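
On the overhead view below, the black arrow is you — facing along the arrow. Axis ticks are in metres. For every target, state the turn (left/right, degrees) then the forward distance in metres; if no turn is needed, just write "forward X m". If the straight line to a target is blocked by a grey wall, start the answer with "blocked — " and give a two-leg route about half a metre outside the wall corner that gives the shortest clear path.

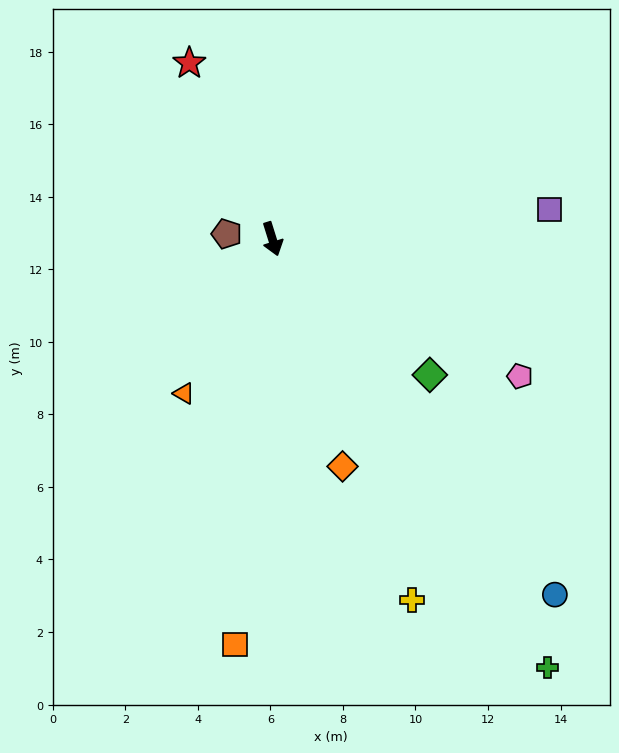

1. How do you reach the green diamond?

turn left 32°, forward 5.7 m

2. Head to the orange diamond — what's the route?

forward 6.6 m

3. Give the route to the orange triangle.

turn right 47°, forward 4.9 m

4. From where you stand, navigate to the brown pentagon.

turn right 114°, forward 1.3 m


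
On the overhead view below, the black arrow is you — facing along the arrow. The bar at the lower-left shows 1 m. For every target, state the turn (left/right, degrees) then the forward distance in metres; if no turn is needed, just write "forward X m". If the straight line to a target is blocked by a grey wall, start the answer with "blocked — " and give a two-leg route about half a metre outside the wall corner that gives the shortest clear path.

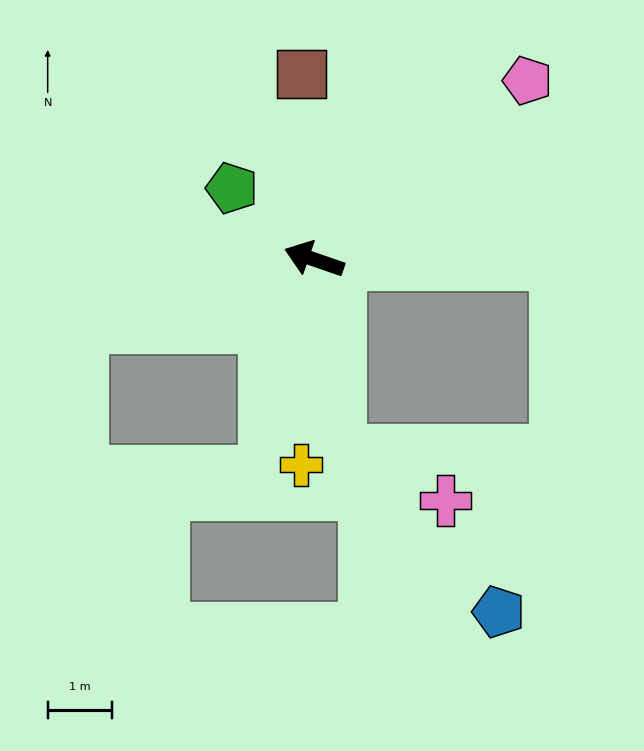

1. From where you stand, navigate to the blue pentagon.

blocked — turn left 116°, forward 3.0 m, then turn left 38°, forward 3.5 m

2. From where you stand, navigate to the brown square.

turn right 67°, forward 2.9 m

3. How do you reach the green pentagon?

turn right 22°, forward 1.7 m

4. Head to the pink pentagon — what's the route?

turn right 121°, forward 4.3 m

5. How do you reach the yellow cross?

turn left 105°, forward 3.2 m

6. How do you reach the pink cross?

blocked — turn left 116°, forward 3.0 m, then turn left 58°, forward 1.8 m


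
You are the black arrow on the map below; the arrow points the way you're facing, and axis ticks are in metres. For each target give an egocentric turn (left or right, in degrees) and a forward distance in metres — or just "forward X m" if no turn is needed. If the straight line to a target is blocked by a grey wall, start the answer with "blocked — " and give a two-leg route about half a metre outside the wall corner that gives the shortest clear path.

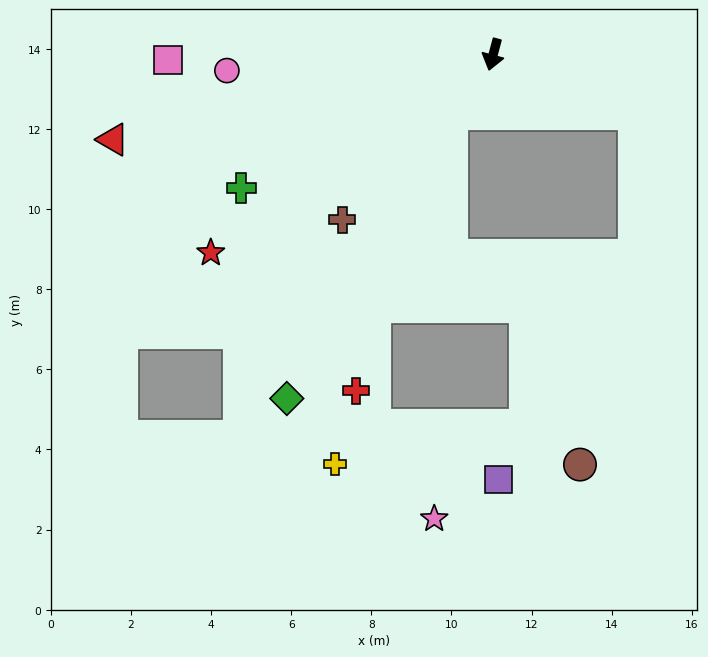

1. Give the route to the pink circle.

turn right 72°, forward 6.7 m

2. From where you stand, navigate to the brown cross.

turn right 28°, forward 5.6 m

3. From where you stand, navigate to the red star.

turn right 40°, forward 8.6 m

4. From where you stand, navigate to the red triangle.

turn right 62°, forward 9.7 m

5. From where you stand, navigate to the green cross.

turn right 47°, forward 7.1 m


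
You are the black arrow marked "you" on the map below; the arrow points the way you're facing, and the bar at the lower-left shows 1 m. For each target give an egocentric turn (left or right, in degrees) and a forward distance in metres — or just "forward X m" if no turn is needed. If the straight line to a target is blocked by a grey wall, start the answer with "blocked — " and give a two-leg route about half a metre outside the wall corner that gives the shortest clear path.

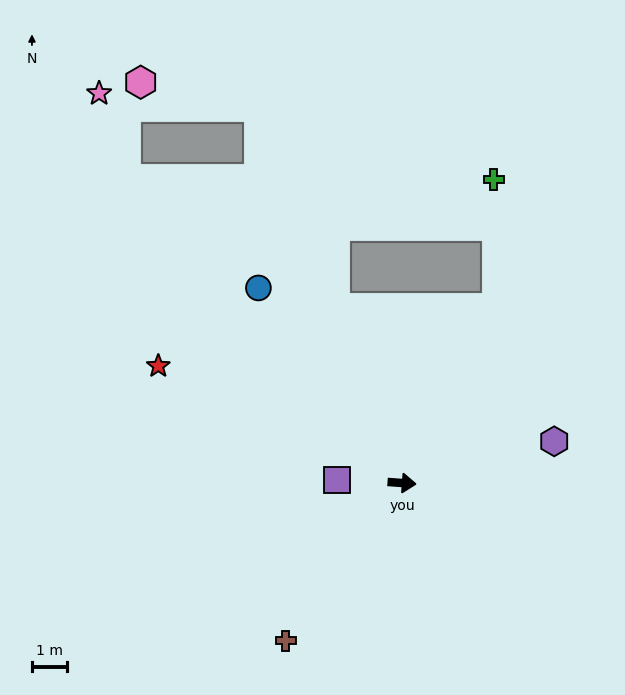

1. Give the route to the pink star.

blocked — turn left 136°, forward 11.8 m, then turn right 24°, forward 2.6 m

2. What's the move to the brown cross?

turn right 122°, forward 5.7 m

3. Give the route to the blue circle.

turn left 131°, forward 7.0 m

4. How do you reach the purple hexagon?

turn left 20°, forward 4.6 m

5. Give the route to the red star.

turn left 159°, forward 7.8 m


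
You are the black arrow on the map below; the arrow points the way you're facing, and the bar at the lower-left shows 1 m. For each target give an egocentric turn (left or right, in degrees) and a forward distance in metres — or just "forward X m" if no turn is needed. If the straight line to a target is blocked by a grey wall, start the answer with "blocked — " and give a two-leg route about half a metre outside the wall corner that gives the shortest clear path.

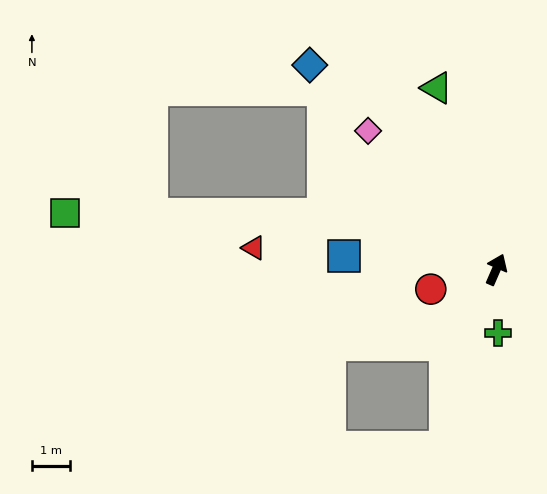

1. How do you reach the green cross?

turn right 155°, forward 1.7 m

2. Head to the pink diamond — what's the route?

turn left 66°, forward 5.0 m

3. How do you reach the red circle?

turn left 130°, forward 1.8 m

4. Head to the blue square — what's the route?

turn left 109°, forward 4.0 m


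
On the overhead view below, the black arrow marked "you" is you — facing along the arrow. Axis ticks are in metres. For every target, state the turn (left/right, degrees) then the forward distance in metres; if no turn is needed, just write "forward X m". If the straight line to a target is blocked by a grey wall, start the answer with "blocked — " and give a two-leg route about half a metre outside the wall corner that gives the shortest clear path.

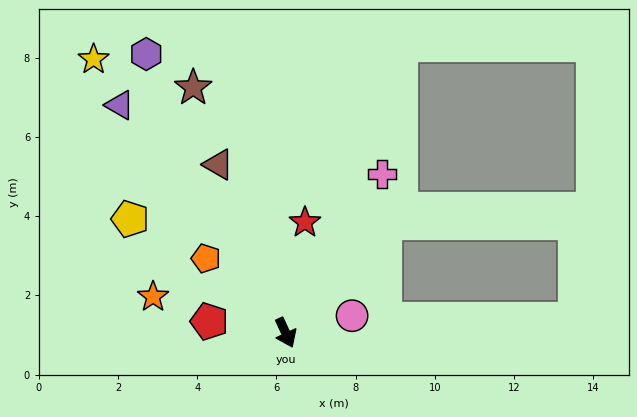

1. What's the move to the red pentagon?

turn right 123°, forward 1.9 m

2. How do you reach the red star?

turn left 145°, forward 2.8 m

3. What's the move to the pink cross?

turn left 124°, forward 4.7 m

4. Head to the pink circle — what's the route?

turn left 80°, forward 1.7 m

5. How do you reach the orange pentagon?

turn right 158°, forward 2.7 m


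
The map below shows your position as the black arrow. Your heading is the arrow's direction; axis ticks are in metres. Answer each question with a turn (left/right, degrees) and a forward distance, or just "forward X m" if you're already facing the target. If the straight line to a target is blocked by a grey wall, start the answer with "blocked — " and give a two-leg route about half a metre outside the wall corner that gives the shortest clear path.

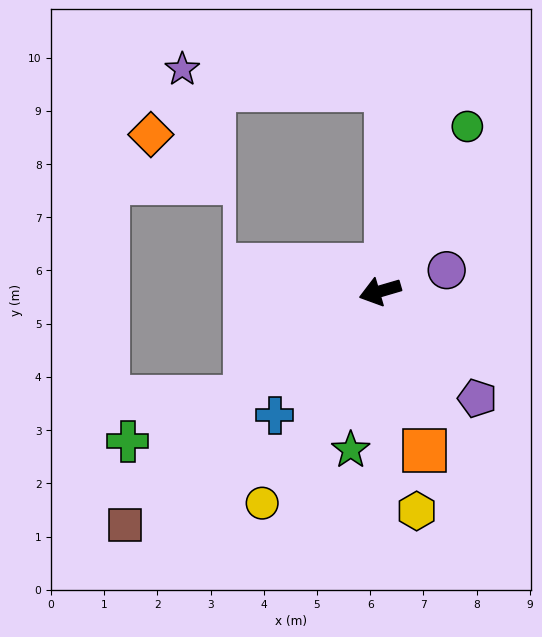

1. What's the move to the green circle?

turn right 134°, forward 3.5 m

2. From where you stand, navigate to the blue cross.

turn left 33°, forward 3.1 m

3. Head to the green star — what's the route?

turn left 63°, forward 3.0 m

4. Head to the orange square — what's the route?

turn left 89°, forward 3.1 m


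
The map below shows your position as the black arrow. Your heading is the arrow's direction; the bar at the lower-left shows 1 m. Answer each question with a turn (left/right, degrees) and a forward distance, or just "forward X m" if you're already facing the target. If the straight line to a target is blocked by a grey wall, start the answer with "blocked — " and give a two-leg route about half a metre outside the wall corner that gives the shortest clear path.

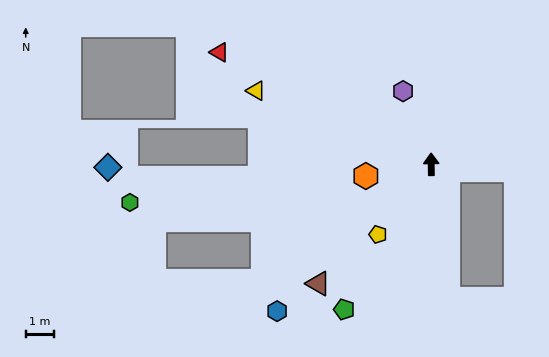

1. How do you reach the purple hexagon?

turn left 20°, forward 2.8 m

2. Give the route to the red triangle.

turn left 61°, forward 8.5 m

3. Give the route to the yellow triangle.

turn left 67°, forward 6.8 m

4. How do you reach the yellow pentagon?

turn left 142°, forward 3.1 m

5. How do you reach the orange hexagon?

turn left 99°, forward 2.4 m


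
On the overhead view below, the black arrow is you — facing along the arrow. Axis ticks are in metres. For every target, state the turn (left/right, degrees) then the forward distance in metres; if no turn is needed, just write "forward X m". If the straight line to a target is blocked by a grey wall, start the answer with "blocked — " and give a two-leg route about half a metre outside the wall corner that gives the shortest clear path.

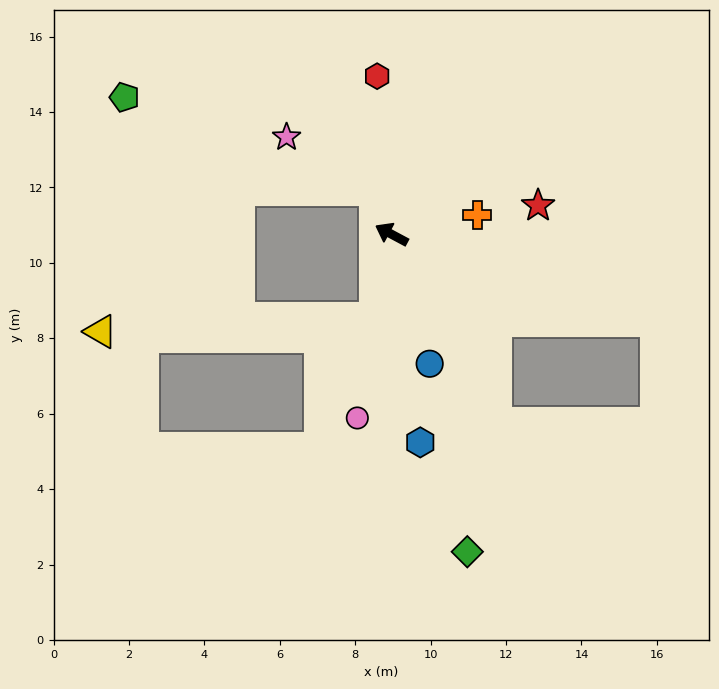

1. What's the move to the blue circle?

turn left 135°, forward 3.6 m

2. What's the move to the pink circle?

turn left 108°, forward 5.0 m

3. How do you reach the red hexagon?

turn right 57°, forward 4.2 m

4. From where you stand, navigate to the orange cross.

turn right 139°, forward 2.3 m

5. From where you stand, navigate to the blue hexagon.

turn left 126°, forward 5.6 m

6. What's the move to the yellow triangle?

blocked — turn left 107°, forward 2.2 m, then turn right 76°, forward 7.3 m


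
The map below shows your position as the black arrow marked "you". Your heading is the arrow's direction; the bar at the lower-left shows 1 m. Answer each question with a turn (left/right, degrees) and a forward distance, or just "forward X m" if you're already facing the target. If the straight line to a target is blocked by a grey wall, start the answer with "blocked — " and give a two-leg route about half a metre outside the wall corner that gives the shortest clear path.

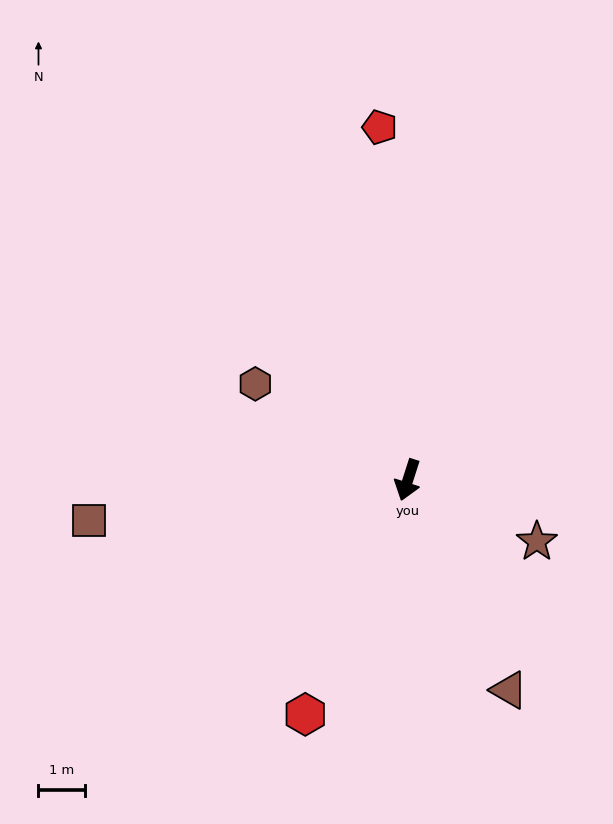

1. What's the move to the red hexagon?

turn right 6°, forward 5.5 m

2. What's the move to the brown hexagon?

turn right 104°, forward 3.9 m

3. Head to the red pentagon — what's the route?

turn right 158°, forward 7.6 m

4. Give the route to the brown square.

turn right 65°, forward 6.9 m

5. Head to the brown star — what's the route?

turn left 82°, forward 3.1 m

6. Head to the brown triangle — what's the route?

turn left 43°, forward 5.0 m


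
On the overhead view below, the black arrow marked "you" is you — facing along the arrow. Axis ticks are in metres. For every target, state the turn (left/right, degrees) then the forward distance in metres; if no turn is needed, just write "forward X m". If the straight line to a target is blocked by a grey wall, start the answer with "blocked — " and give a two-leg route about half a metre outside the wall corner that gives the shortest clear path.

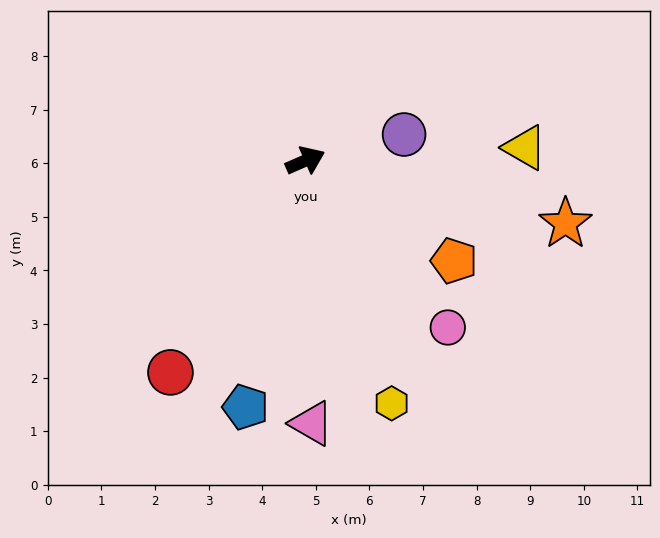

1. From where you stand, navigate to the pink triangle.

turn right 112°, forward 4.9 m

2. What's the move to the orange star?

turn right 37°, forward 5.0 m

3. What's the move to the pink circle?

turn right 73°, forward 4.1 m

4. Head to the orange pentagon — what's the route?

turn right 58°, forward 3.3 m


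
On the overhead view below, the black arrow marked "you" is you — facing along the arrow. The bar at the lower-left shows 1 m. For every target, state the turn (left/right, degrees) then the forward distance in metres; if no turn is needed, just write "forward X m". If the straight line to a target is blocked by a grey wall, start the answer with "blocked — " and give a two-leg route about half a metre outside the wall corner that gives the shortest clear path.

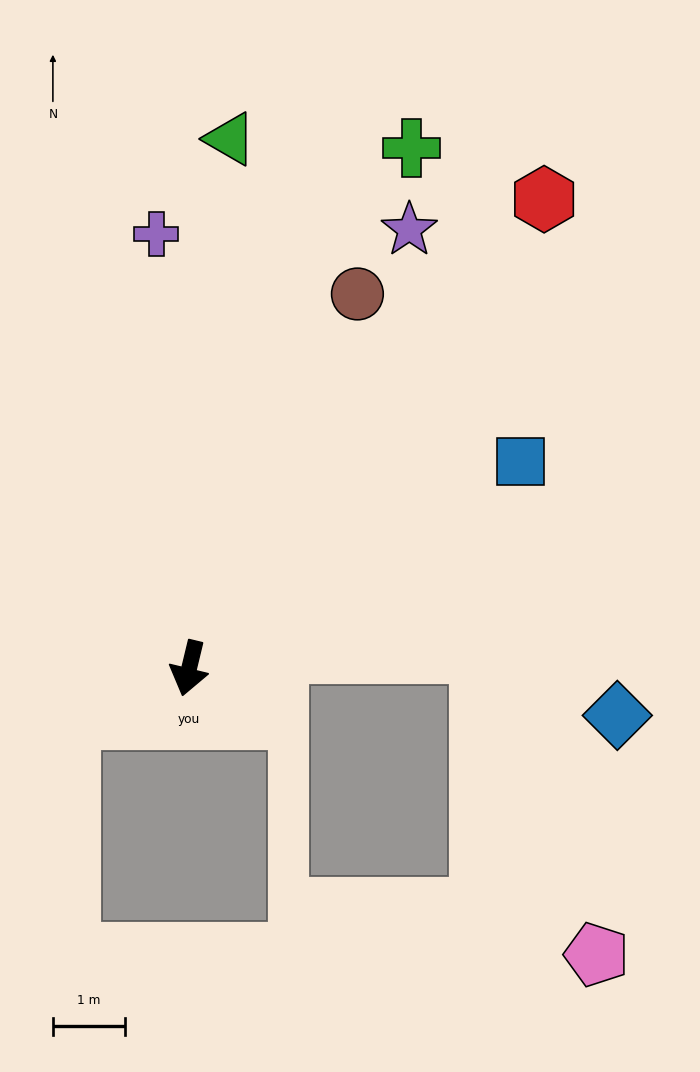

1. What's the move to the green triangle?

turn right 171°, forward 7.4 m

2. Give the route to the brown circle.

turn left 169°, forward 5.7 m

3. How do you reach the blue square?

turn left 136°, forward 5.4 m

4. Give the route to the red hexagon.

turn left 156°, forward 8.2 m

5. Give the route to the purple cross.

turn right 162°, forward 6.0 m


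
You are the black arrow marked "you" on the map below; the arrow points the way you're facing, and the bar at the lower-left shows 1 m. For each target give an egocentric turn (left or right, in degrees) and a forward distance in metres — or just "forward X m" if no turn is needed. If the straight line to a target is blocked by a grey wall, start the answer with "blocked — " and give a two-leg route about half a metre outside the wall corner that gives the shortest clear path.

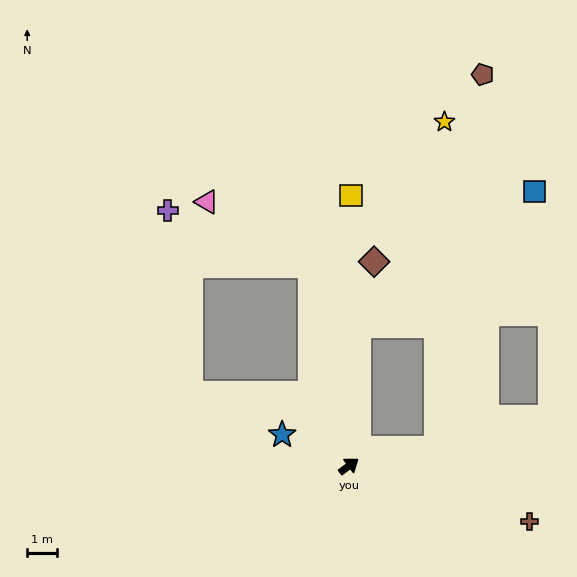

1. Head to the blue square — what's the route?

blocked — turn left 50°, forward 4.7 m, then turn right 49°, forward 7.4 m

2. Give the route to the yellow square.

turn left 53°, forward 9.0 m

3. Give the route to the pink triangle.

blocked — turn left 64°, forward 6.8 m, then turn left 48°, forward 4.1 m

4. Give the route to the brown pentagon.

blocked — turn right 26°, forward 3.0 m, then turn left 72°, forward 12.6 m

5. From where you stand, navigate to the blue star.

turn left 118°, forward 2.5 m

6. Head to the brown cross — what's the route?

turn right 54°, forward 6.3 m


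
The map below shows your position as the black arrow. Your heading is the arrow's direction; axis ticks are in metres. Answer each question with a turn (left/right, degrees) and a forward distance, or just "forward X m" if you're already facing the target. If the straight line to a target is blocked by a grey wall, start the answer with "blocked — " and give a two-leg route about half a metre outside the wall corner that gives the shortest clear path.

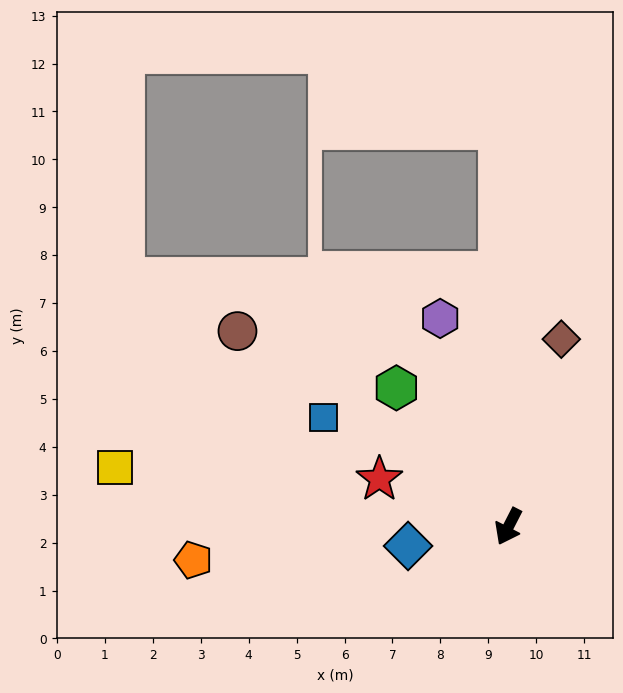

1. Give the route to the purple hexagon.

turn right 135°, forward 4.6 m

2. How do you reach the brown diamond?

turn right 169°, forward 4.1 m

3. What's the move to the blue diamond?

turn right 52°, forward 2.1 m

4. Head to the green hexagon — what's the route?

turn right 114°, forward 3.7 m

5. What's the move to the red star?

turn right 83°, forward 2.9 m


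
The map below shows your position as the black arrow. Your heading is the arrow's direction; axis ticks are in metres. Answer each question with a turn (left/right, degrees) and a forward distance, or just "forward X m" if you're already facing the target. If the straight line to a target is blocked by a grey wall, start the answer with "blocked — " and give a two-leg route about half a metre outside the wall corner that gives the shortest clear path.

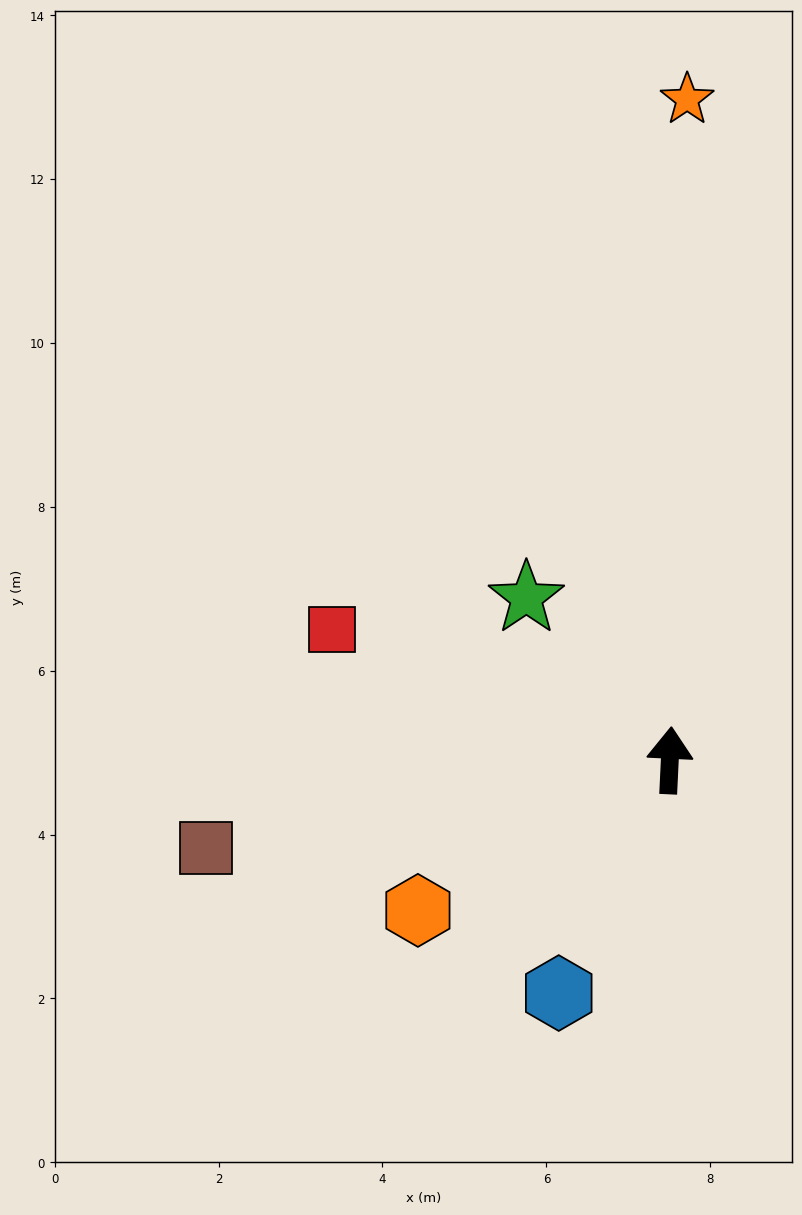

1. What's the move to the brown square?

turn left 103°, forward 5.8 m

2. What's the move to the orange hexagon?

turn left 124°, forward 3.6 m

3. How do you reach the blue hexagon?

turn left 157°, forward 3.1 m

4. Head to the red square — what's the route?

turn left 72°, forward 4.4 m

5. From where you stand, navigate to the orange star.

forward 8.1 m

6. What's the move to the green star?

turn left 44°, forward 2.6 m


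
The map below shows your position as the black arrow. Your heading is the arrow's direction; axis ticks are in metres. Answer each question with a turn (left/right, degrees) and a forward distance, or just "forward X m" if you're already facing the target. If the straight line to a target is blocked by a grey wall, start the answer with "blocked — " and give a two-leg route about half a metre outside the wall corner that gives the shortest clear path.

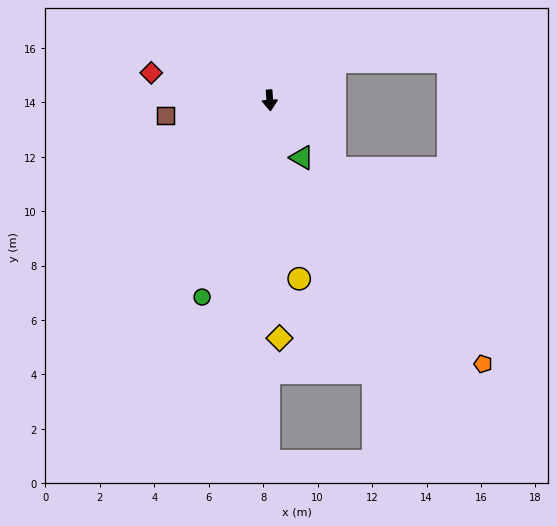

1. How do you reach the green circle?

turn right 23°, forward 7.6 m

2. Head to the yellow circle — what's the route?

turn left 6°, forward 6.6 m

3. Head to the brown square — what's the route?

turn right 85°, forward 3.9 m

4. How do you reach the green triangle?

turn left 25°, forward 2.4 m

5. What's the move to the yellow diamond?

forward 8.7 m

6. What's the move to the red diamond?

turn right 107°, forward 4.5 m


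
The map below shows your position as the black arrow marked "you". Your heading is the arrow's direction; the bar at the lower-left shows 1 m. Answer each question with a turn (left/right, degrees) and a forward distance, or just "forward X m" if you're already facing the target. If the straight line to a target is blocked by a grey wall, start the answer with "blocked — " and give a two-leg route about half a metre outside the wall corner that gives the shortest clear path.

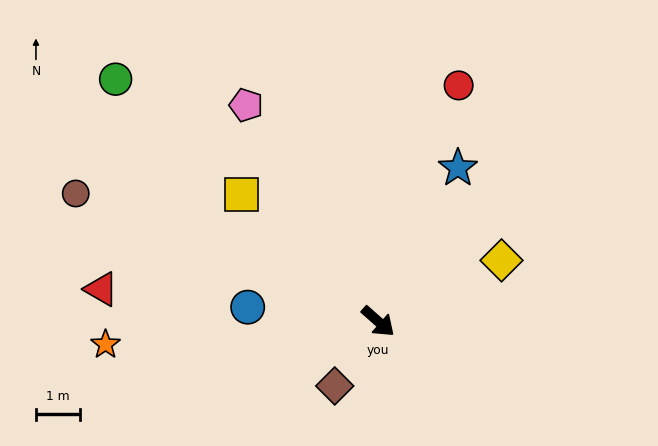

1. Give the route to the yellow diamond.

turn left 68°, forward 3.2 m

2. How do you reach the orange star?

turn right 134°, forward 6.3 m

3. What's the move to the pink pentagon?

turn left 163°, forward 5.8 m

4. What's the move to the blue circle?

turn right 145°, forward 3.0 m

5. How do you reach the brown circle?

turn right 161°, forward 7.5 m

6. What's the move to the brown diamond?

turn right 83°, forward 1.8 m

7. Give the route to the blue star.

turn left 104°, forward 4.0 m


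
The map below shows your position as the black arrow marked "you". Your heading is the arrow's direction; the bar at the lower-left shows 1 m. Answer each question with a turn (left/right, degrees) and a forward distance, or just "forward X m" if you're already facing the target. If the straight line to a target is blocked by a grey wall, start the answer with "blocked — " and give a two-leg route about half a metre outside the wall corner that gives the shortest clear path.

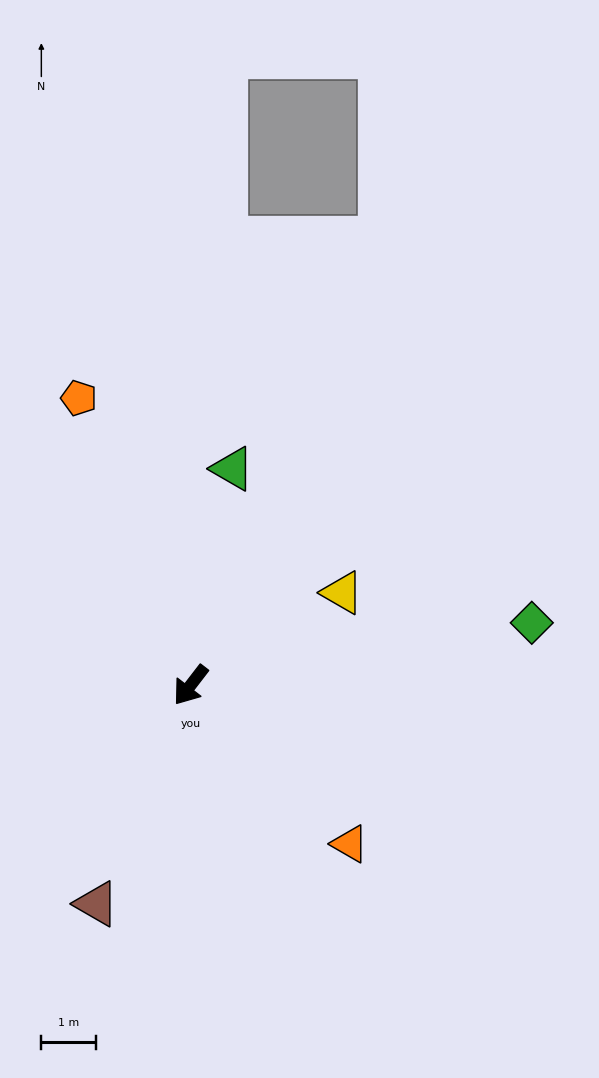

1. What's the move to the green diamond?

turn left 138°, forward 6.4 m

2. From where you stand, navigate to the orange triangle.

turn left 83°, forward 4.1 m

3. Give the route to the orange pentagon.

turn right 121°, forward 5.7 m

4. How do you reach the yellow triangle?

turn left 159°, forward 3.3 m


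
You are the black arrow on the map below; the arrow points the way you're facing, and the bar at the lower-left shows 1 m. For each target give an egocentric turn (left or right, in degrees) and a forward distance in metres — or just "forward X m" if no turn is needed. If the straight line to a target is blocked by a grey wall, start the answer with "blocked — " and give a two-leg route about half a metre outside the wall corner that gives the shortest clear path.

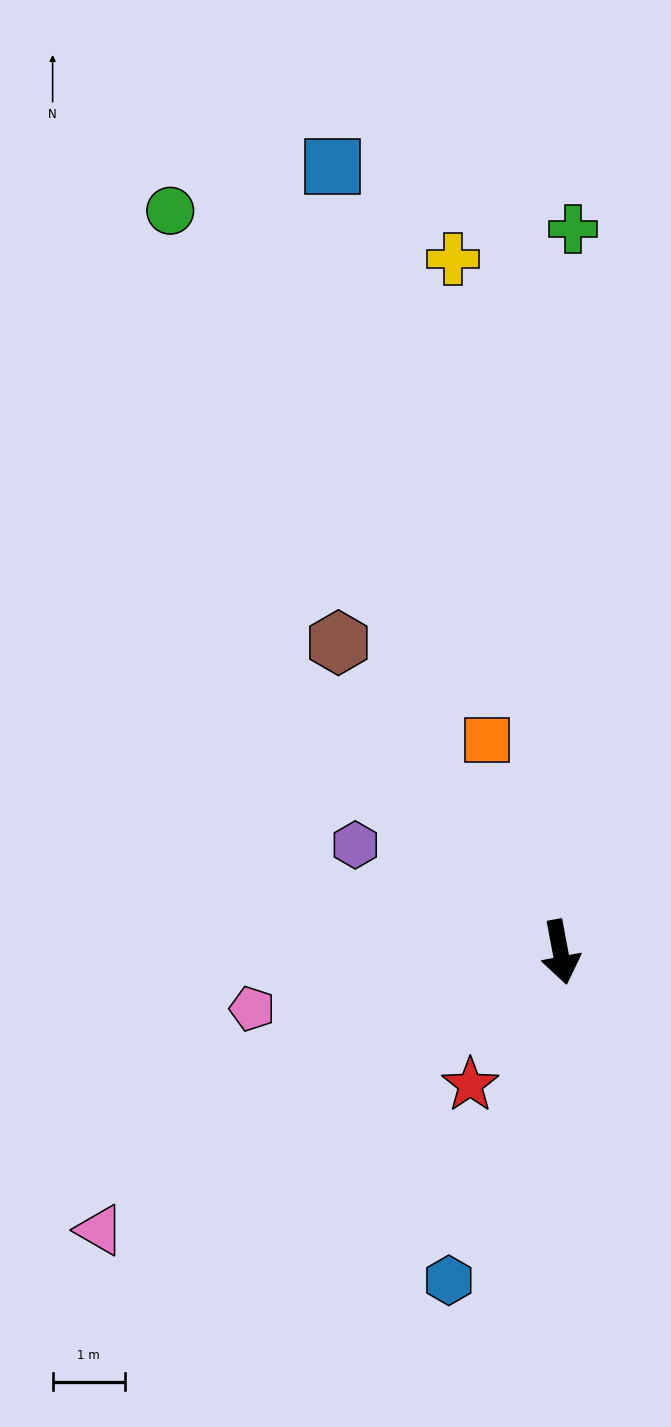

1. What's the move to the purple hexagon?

turn right 128°, forward 3.2 m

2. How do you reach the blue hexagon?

turn right 29°, forward 4.8 m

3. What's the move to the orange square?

turn right 172°, forward 3.1 m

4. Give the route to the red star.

turn right 45°, forward 2.2 m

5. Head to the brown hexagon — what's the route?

turn right 155°, forward 5.3 m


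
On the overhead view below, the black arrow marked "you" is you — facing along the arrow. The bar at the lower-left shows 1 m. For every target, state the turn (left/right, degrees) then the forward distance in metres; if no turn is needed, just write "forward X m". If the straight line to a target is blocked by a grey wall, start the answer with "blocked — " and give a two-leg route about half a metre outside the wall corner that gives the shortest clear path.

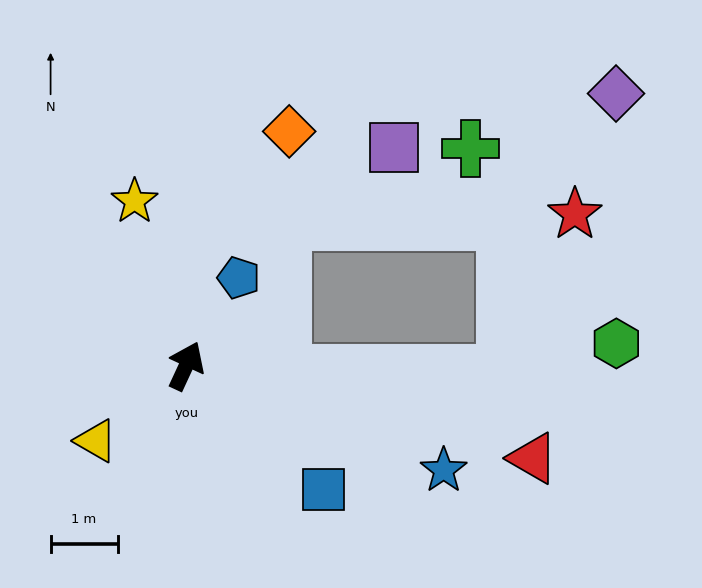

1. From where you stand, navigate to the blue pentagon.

turn right 6°, forward 1.5 m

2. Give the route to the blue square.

turn right 107°, forward 2.8 m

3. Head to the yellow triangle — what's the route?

turn left 155°, forward 1.8 m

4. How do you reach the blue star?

turn right 87°, forward 4.1 m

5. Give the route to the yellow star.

turn left 42°, forward 2.6 m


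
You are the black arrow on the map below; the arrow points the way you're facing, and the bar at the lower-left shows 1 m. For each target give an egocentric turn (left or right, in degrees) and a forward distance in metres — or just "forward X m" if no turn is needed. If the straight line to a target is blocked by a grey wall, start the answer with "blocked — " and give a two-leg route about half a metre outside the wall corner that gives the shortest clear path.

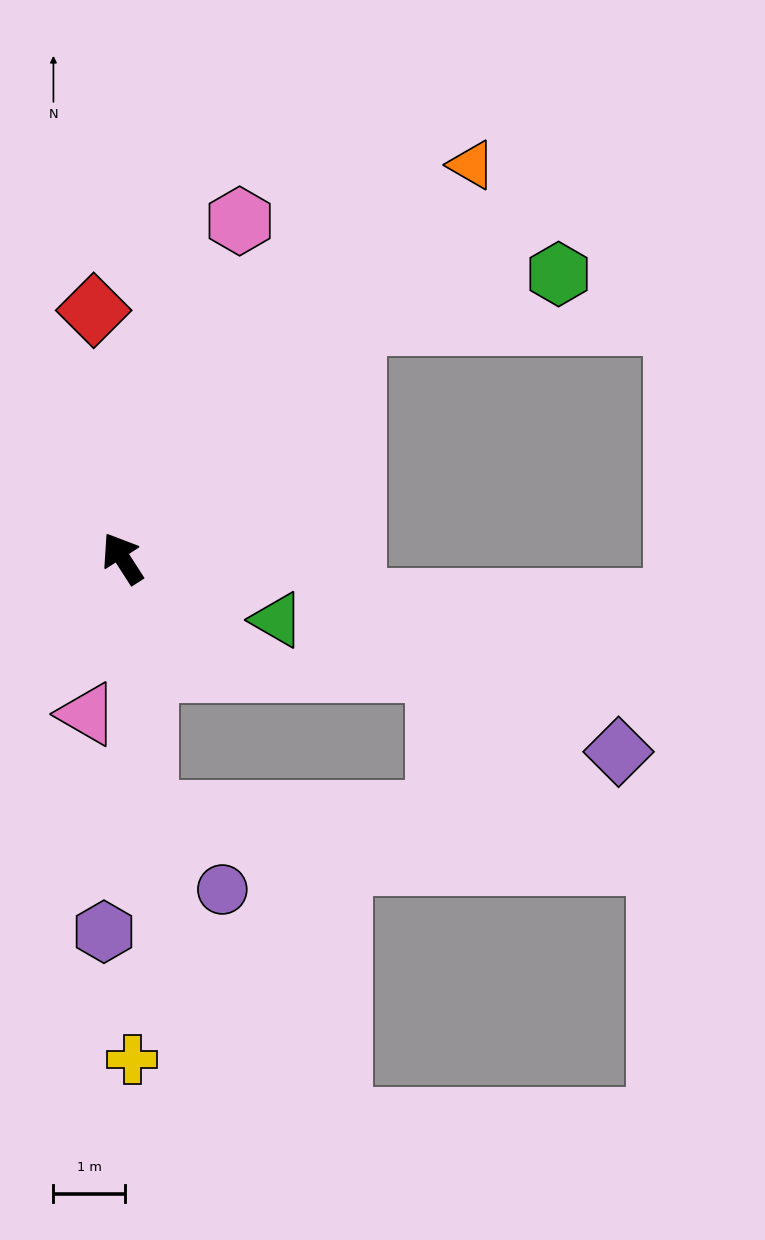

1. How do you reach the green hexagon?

blocked — turn right 78°, forward 4.6 m, then turn right 31°, forward 2.9 m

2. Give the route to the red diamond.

turn right 26°, forward 3.5 m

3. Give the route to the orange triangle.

turn right 74°, forward 7.3 m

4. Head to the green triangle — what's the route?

turn right 144°, forward 2.3 m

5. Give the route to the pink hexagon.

turn right 52°, forward 5.0 m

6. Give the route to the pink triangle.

turn left 135°, forward 2.2 m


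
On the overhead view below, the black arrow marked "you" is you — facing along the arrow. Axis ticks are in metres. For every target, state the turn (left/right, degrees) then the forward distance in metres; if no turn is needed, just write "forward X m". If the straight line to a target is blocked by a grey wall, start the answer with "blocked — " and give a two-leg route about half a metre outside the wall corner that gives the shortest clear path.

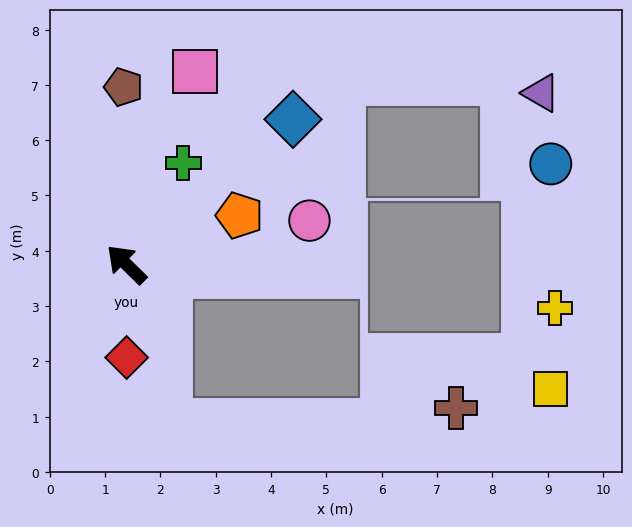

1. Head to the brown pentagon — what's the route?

turn right 45°, forward 3.2 m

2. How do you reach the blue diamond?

turn right 94°, forward 4.0 m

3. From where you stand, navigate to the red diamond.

turn left 135°, forward 1.7 m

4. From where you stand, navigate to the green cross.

turn right 75°, forward 2.1 m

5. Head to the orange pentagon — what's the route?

turn right 112°, forward 2.2 m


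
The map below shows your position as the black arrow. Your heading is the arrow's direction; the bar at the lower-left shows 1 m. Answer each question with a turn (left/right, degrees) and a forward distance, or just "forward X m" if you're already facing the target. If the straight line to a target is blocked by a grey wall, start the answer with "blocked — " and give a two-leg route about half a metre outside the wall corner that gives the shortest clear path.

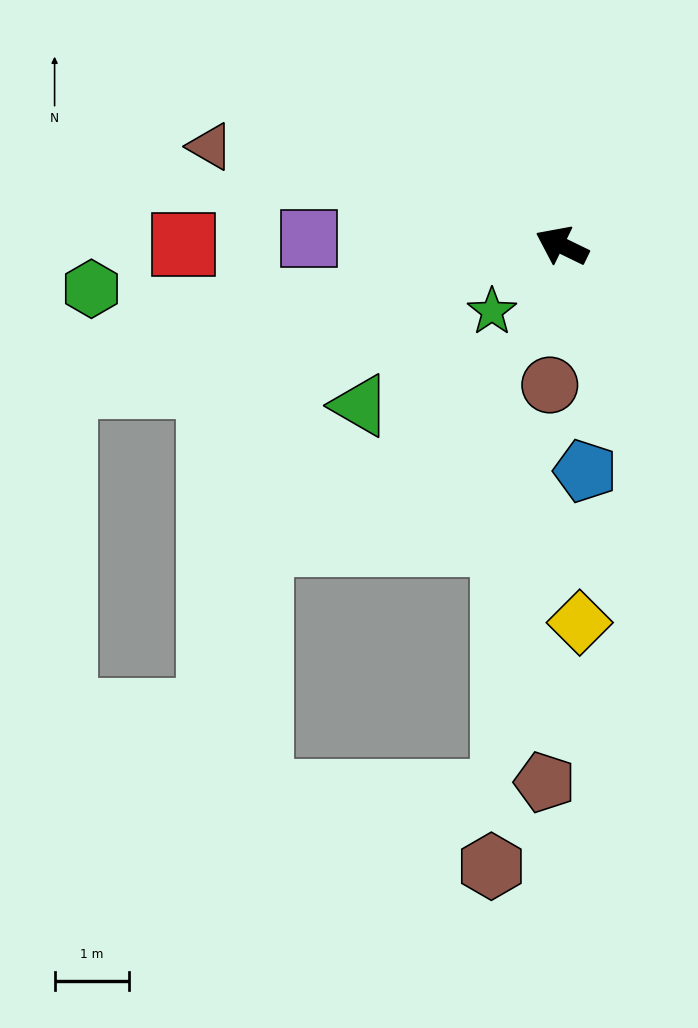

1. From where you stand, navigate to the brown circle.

turn left 111°, forward 1.9 m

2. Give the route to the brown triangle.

turn left 10°, forward 4.9 m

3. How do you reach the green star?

turn left 69°, forward 1.3 m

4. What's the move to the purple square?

turn left 24°, forward 3.4 m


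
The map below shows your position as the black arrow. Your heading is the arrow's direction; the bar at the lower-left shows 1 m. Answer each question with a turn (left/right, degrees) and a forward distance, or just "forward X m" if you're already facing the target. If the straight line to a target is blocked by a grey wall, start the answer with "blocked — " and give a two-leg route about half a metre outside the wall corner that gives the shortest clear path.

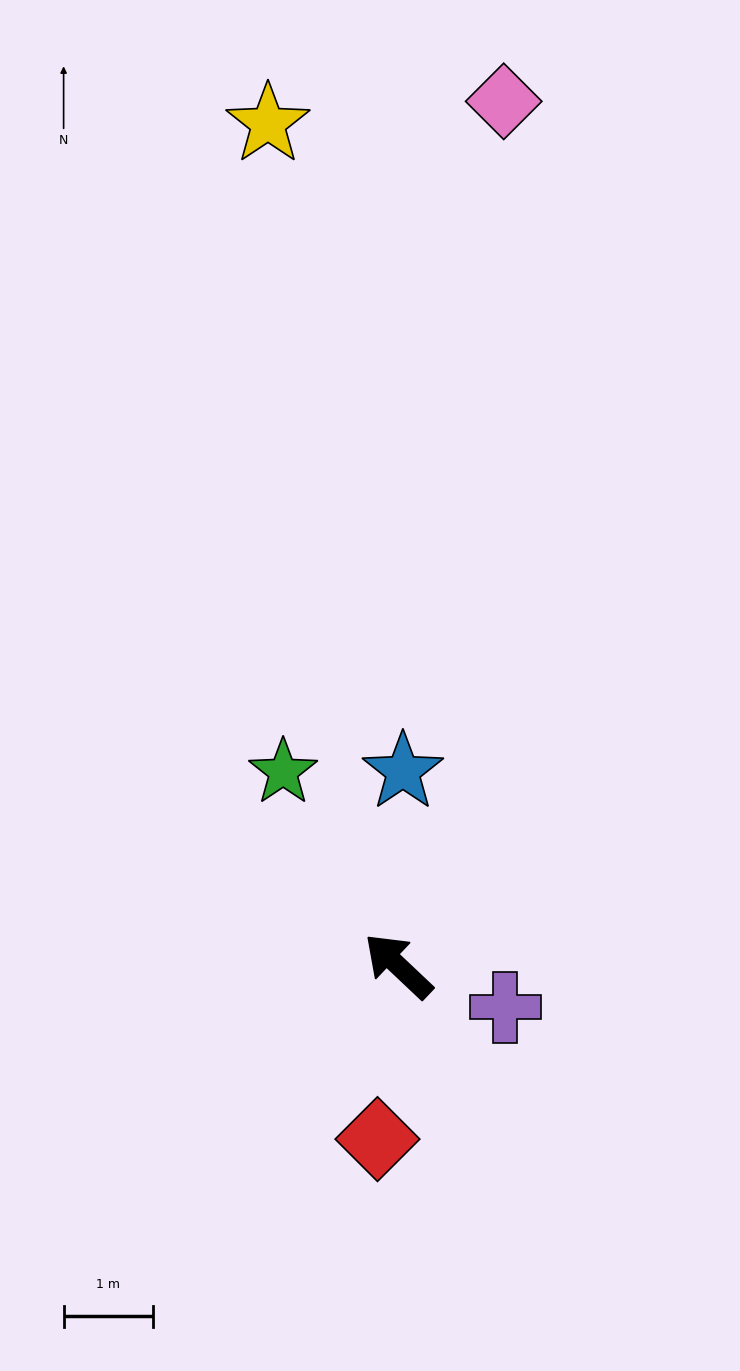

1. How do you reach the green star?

turn right 16°, forward 2.5 m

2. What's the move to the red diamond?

turn left 127°, forward 2.0 m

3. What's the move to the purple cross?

turn right 158°, forward 1.3 m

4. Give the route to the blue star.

turn right 48°, forward 2.2 m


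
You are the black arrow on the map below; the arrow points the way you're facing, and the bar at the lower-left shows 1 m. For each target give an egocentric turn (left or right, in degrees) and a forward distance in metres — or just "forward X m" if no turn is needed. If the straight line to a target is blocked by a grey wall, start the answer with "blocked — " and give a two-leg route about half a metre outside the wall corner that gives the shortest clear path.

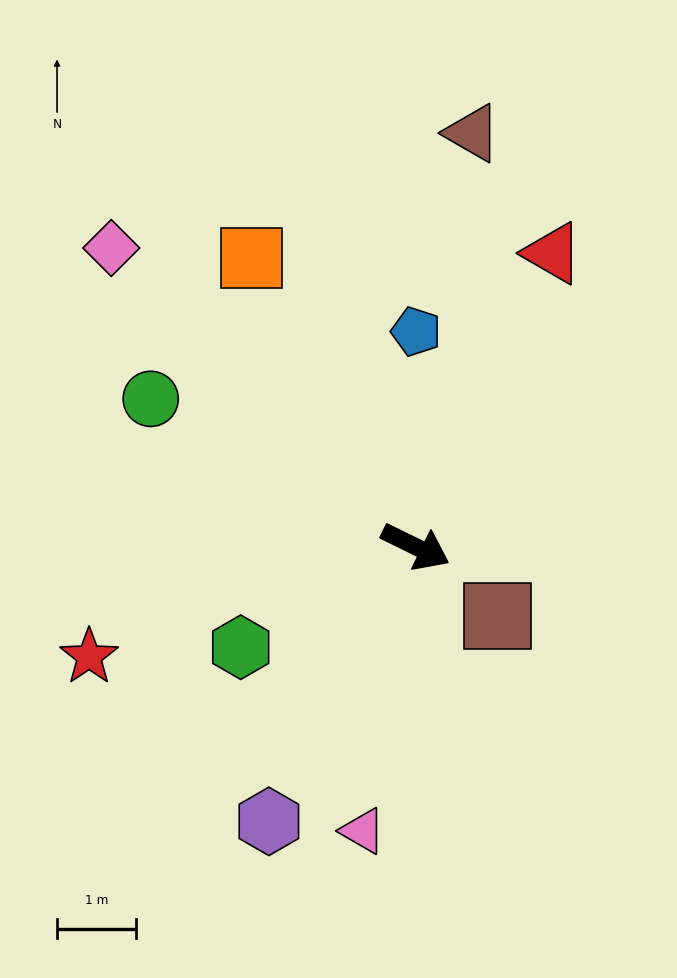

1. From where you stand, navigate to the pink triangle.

turn right 74°, forward 3.7 m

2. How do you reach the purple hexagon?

turn right 92°, forward 4.0 m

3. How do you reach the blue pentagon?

turn left 116°, forward 2.7 m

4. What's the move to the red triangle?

turn left 91°, forward 4.1 m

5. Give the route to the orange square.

turn left 146°, forward 4.2 m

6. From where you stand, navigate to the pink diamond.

turn left 162°, forward 5.4 m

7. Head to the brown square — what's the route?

turn right 14°, forward 1.4 m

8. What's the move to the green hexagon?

turn right 124°, forward 2.6 m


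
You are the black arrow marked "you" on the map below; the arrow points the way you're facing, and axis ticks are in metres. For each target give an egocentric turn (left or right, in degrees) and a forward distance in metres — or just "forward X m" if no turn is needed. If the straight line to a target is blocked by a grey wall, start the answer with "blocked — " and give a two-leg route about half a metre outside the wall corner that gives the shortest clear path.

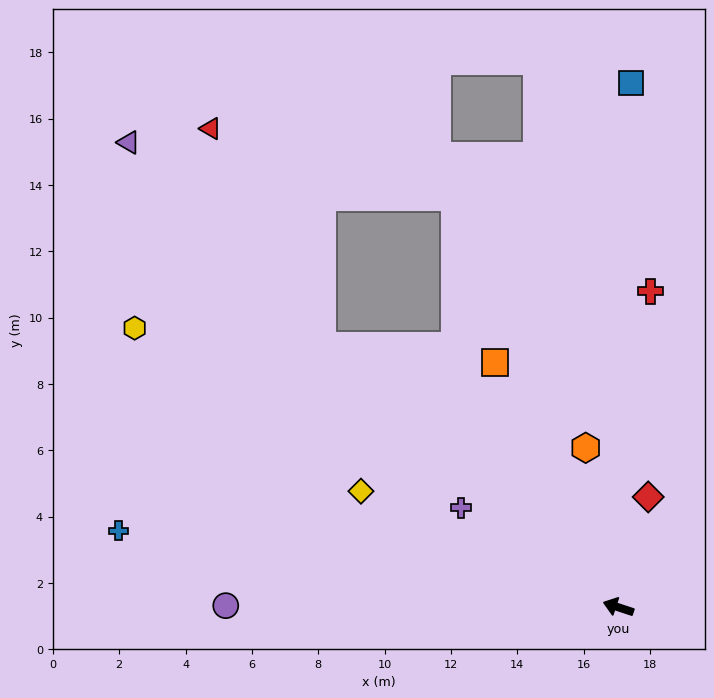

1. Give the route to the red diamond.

turn right 87°, forward 3.4 m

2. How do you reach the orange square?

turn right 45°, forward 8.3 m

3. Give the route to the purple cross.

turn right 14°, forward 5.6 m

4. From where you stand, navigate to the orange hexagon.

turn right 60°, forward 4.9 m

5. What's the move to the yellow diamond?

turn right 6°, forward 8.5 m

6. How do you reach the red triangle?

blocked — turn right 23°, forward 11.9 m, then turn right 22°, forward 7.4 m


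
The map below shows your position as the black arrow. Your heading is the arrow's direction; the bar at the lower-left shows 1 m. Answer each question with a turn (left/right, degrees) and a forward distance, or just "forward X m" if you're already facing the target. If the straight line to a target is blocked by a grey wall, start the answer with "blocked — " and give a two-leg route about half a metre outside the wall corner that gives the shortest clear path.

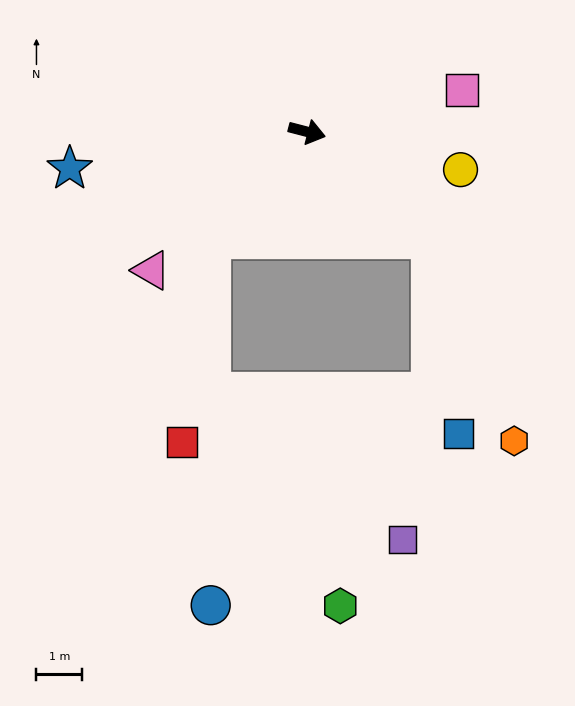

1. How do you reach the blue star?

turn right 157°, forward 5.2 m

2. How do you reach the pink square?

turn left 30°, forward 3.5 m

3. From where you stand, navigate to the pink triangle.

turn right 124°, forward 4.5 m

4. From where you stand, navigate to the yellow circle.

forward 3.4 m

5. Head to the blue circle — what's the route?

blocked — turn right 117°, forward 3.1 m, then turn left 42°, forward 8.0 m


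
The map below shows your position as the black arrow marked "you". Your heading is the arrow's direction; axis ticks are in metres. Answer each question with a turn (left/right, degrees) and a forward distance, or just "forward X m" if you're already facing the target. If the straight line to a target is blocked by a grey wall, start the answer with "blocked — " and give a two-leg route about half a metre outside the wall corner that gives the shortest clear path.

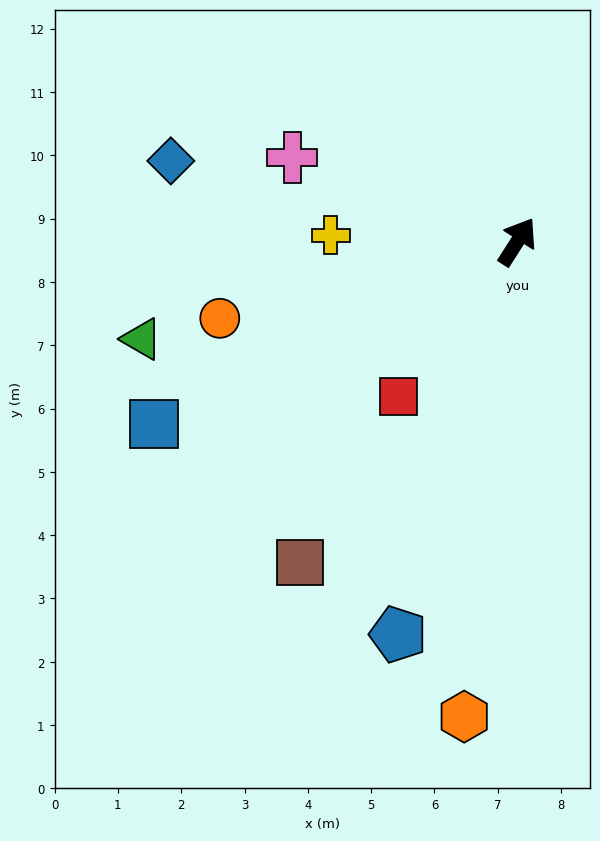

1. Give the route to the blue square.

turn left 149°, forward 6.4 m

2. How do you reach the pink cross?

turn left 102°, forward 3.8 m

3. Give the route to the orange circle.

turn left 137°, forward 4.9 m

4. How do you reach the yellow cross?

turn left 121°, forward 2.9 m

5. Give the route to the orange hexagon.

turn right 154°, forward 7.5 m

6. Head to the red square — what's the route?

turn left 175°, forward 3.1 m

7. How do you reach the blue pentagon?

turn right 164°, forward 6.5 m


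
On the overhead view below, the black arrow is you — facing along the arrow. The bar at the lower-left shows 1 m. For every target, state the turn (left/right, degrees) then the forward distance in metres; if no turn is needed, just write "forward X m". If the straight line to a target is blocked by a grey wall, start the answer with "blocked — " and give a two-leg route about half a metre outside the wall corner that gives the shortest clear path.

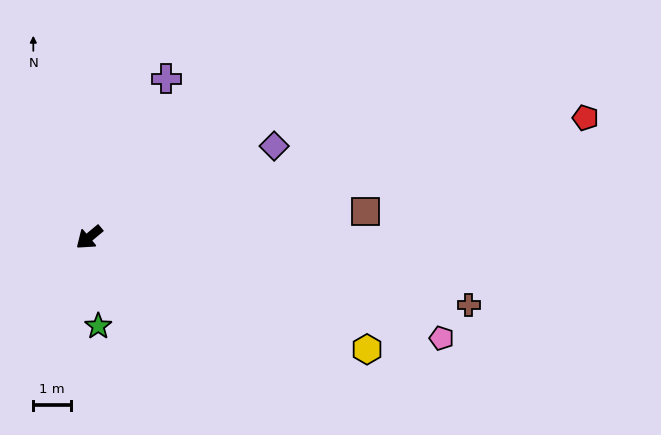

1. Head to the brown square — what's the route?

turn left 146°, forward 7.3 m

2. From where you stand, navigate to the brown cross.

turn left 130°, forward 10.2 m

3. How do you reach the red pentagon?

turn left 154°, forward 13.5 m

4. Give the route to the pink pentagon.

turn left 124°, forward 9.7 m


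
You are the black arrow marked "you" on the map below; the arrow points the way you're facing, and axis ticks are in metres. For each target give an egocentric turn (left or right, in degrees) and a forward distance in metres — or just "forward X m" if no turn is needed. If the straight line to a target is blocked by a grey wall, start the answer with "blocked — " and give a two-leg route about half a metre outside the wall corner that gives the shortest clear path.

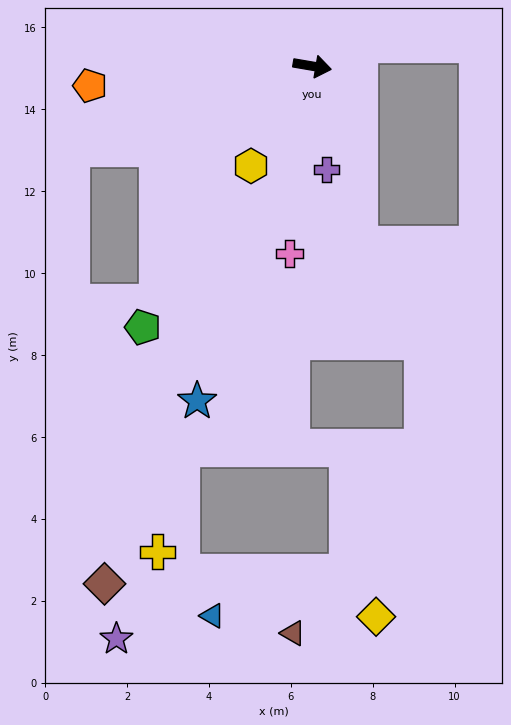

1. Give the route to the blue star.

turn right 99°, forward 8.6 m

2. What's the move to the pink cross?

turn right 87°, forward 4.6 m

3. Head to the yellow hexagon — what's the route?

turn right 112°, forward 2.9 m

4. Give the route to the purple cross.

turn right 72°, forward 2.5 m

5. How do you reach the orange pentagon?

turn right 165°, forward 5.4 m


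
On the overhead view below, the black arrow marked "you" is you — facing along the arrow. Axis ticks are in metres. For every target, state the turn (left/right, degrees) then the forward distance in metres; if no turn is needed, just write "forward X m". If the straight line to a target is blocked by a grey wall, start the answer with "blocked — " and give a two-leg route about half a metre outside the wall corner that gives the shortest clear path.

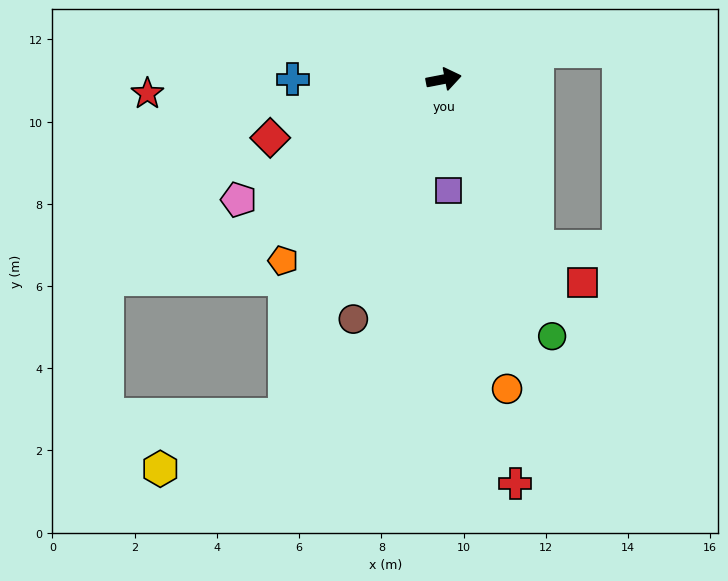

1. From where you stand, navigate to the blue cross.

turn left 169°, forward 3.7 m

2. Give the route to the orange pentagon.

turn right 142°, forward 5.9 m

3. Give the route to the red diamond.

turn right 172°, forward 4.5 m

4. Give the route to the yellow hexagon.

blocked — turn right 126°, forward 9.0 m, then turn right 42°, forward 3.3 m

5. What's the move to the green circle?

turn right 78°, forward 6.8 m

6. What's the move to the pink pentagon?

turn right 160°, forward 5.8 m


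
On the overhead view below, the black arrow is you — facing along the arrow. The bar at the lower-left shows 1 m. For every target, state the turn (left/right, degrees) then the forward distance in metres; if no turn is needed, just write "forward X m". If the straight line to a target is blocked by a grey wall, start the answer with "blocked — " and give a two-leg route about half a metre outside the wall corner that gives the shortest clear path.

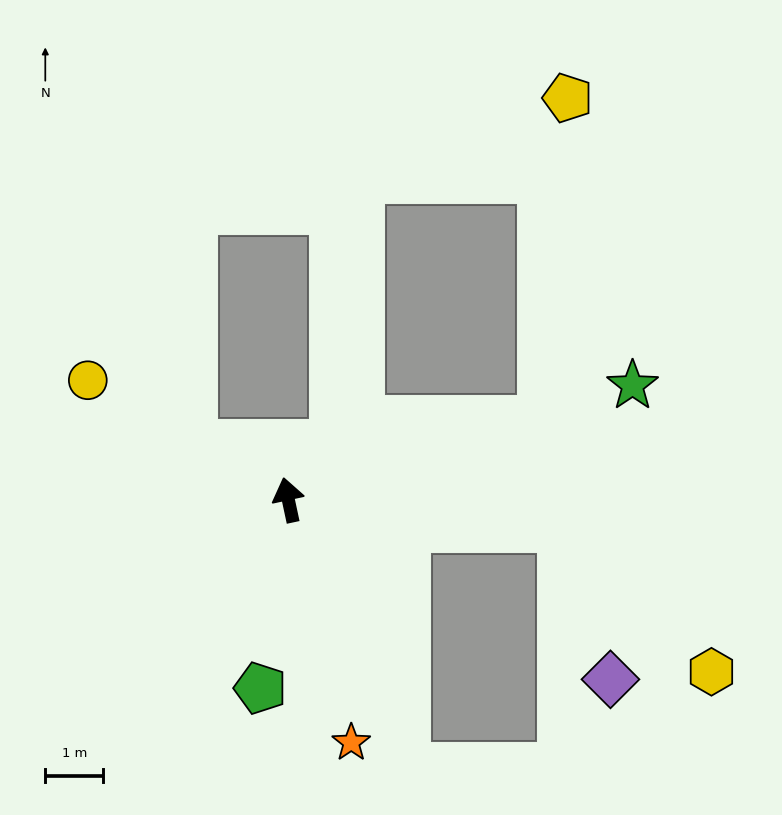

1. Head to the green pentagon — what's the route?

turn left 159°, forward 3.3 m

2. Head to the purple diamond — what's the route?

blocked — turn right 108°, forward 4.7 m, then turn right 66°, forward 2.7 m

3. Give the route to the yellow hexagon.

blocked — turn right 108°, forward 4.7 m, then turn right 38°, forward 3.6 m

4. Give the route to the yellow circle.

turn left 47°, forward 4.0 m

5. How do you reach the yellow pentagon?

blocked — turn right 85°, forward 4.6 m, then turn left 68°, forward 5.6 m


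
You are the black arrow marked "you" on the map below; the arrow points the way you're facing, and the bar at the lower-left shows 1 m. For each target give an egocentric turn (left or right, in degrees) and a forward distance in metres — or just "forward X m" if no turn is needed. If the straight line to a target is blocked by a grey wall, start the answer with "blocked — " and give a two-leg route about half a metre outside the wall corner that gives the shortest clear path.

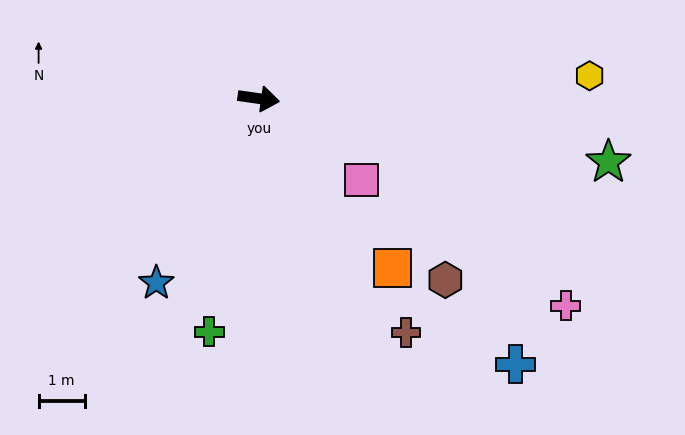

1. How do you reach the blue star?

turn right 111°, forward 4.6 m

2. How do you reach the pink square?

turn right 30°, forward 2.8 m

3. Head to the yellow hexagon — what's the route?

turn left 12°, forward 7.2 m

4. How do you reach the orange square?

turn right 44°, forward 4.7 m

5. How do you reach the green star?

turn right 2°, forward 7.7 m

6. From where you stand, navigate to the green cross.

turn right 94°, forward 5.2 m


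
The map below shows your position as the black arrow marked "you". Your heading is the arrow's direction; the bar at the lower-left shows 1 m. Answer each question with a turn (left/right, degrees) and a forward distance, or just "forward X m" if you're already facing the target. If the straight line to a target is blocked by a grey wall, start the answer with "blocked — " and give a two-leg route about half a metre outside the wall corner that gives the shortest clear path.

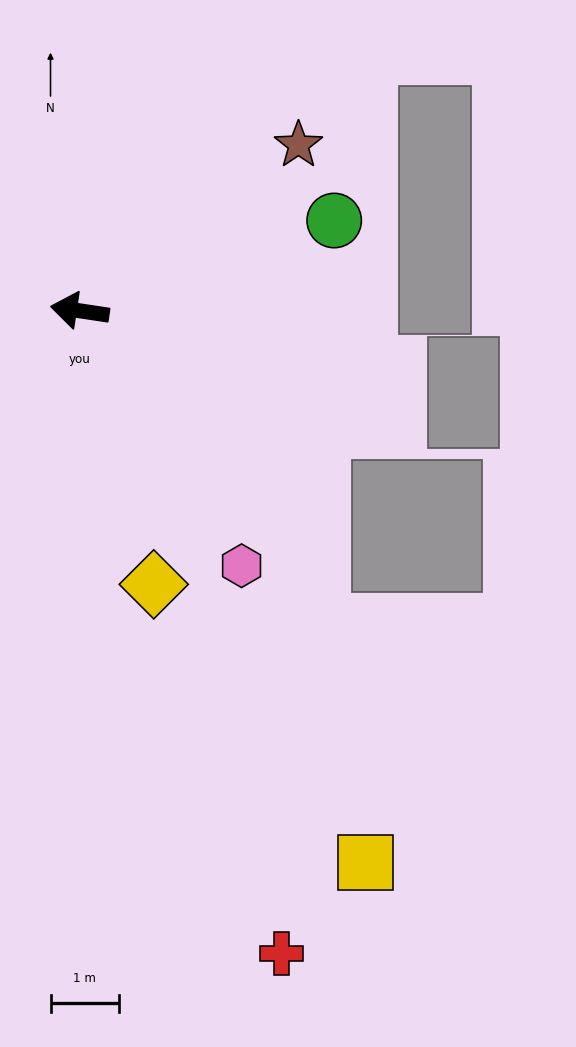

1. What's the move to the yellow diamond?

turn left 114°, forward 4.1 m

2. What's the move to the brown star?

turn right 134°, forward 4.0 m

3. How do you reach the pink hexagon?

turn left 131°, forward 4.4 m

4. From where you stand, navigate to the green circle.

turn right 152°, forward 4.0 m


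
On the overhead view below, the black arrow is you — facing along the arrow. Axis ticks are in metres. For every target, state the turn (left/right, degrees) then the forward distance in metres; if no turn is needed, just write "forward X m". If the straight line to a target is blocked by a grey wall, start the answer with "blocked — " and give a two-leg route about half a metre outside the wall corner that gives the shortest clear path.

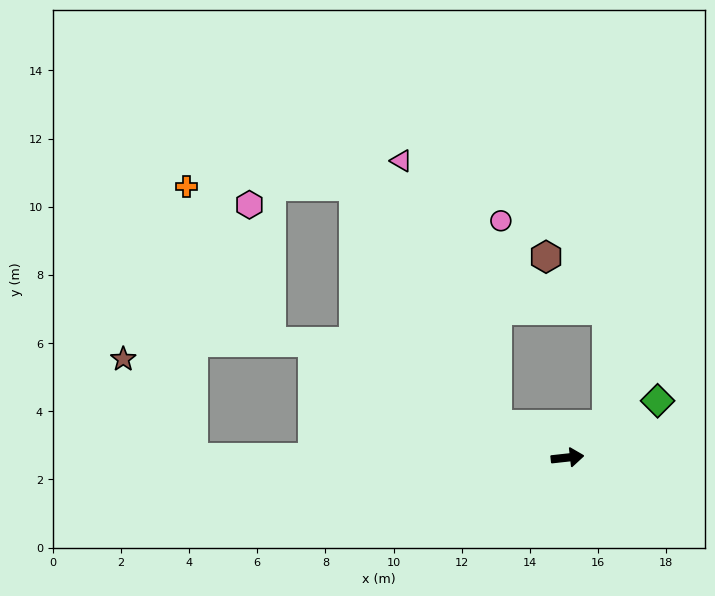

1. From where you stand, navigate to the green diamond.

turn left 26°, forward 3.1 m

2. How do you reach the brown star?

blocked — turn left 174°, forward 11.0 m, then turn right 54°, forward 3.5 m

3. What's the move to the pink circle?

blocked — turn left 148°, forward 2.3 m, then turn right 65°, forward 6.0 m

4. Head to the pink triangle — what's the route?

blocked — turn left 148°, forward 2.3 m, then turn right 44°, forward 8.2 m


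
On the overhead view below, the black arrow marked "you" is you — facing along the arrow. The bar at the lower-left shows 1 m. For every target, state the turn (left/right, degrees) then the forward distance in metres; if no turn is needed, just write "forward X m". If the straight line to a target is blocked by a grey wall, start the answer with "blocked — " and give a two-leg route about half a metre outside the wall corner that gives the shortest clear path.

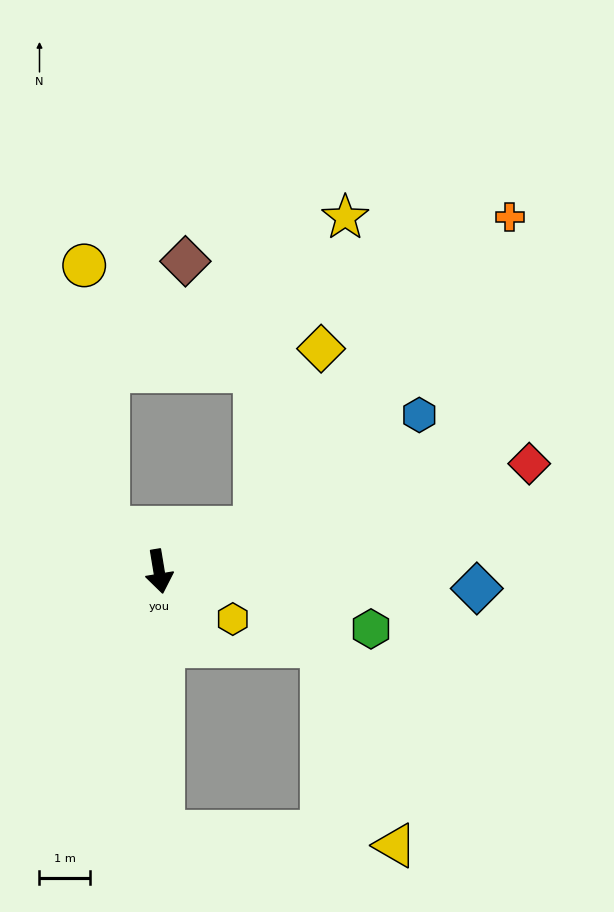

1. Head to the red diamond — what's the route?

turn left 97°, forward 7.6 m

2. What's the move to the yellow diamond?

blocked — turn left 105°, forward 2.1 m, then turn left 45°, forward 3.8 m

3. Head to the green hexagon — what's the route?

turn left 65°, forward 4.3 m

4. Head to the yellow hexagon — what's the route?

turn left 48°, forward 1.7 m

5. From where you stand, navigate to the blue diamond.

turn left 78°, forward 6.3 m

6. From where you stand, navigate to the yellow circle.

blocked — turn right 140°, forward 1.3 m, then turn right 44°, forward 5.2 m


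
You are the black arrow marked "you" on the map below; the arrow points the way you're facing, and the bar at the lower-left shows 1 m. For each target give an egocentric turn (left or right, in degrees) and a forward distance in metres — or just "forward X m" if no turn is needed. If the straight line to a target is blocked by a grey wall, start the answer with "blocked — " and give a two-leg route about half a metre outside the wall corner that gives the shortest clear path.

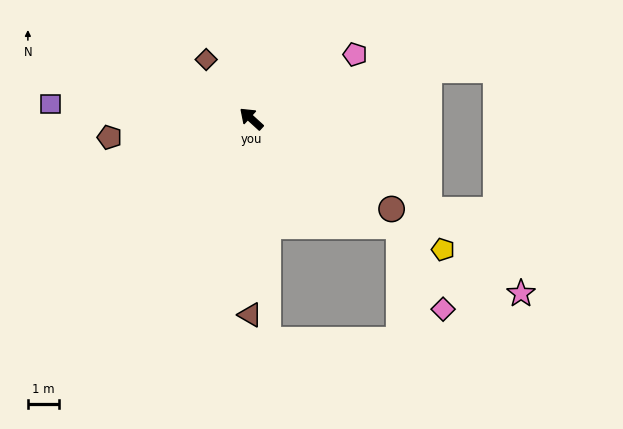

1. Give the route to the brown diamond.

turn right 10°, forward 2.4 m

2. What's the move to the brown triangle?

turn left 132°, forward 6.3 m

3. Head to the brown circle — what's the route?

turn right 170°, forward 5.4 m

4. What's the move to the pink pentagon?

turn right 106°, forward 3.9 m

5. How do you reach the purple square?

turn left 38°, forward 6.5 m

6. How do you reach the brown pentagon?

turn left 50°, forward 4.6 m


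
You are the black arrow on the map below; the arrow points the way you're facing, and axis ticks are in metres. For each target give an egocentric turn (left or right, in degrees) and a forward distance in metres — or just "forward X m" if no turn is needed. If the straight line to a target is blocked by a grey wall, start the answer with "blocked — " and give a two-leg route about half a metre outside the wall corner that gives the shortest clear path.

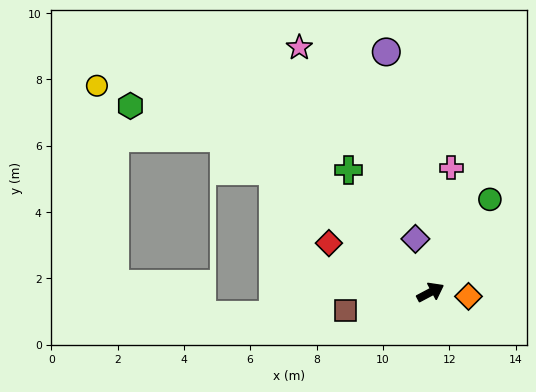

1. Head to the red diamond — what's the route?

turn left 126°, forward 3.4 m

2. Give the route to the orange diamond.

turn right 34°, forward 1.2 m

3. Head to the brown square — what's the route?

turn left 164°, forward 2.6 m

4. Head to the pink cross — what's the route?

turn left 53°, forward 3.8 m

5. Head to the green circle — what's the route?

turn left 29°, forward 3.3 m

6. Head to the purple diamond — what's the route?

turn left 78°, forward 1.7 m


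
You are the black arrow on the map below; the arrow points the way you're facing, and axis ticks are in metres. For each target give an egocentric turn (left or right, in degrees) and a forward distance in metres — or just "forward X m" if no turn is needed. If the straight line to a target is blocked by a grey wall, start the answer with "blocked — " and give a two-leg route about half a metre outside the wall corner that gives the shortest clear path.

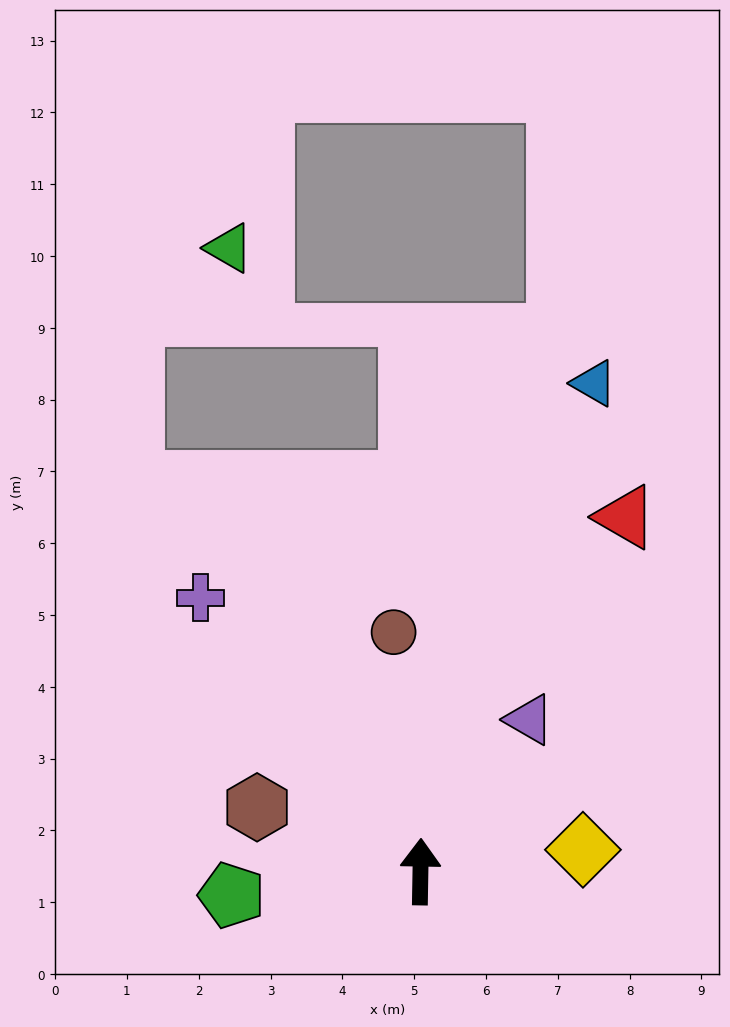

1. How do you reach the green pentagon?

turn left 98°, forward 2.6 m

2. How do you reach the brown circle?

turn left 7°, forward 3.4 m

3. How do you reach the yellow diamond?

turn right 81°, forward 2.3 m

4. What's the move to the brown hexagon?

turn left 70°, forward 2.4 m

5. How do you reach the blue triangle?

turn right 19°, forward 7.2 m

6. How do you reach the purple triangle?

turn right 35°, forward 2.6 m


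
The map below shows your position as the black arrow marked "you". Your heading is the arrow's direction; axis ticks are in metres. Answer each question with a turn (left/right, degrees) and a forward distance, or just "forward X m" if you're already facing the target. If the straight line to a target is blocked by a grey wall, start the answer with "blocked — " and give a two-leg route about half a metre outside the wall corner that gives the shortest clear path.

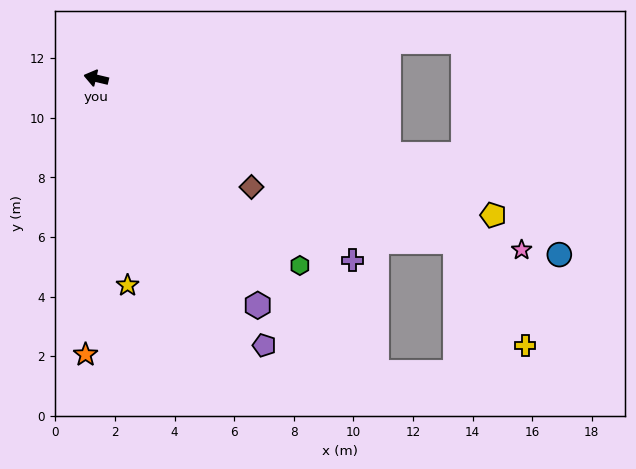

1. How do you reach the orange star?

turn left 101°, forward 9.3 m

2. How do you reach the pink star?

turn left 171°, forward 15.4 m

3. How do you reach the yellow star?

turn left 112°, forward 7.0 m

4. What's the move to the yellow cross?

blocked — turn left 169°, forward 13.3 m, then turn right 32°, forward 4.2 m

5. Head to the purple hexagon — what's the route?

turn left 139°, forward 9.4 m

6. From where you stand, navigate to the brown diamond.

turn left 158°, forward 6.4 m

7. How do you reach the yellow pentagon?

turn left 174°, forward 14.1 m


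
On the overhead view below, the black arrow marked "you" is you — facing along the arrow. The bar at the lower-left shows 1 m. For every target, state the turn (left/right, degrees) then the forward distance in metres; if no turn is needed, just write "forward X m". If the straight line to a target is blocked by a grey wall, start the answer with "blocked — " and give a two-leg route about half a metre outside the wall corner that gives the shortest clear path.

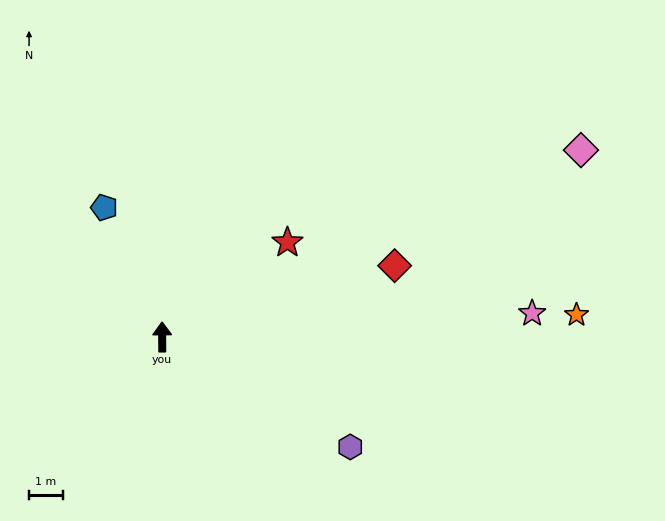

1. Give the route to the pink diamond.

turn right 66°, forward 13.6 m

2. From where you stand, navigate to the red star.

turn right 53°, forward 4.7 m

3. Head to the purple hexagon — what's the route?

turn right 121°, forward 6.5 m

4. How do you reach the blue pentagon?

turn left 24°, forward 4.2 m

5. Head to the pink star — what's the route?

turn right 87°, forward 11.0 m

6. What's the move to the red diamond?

turn right 73°, forward 7.2 m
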